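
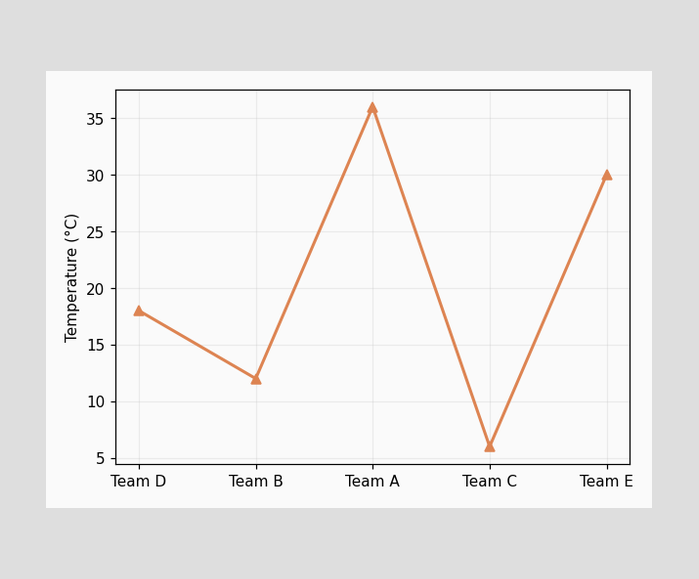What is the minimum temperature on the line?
The lowest point is at Team C, and reading across to the y-axis gives 6°C.

6°C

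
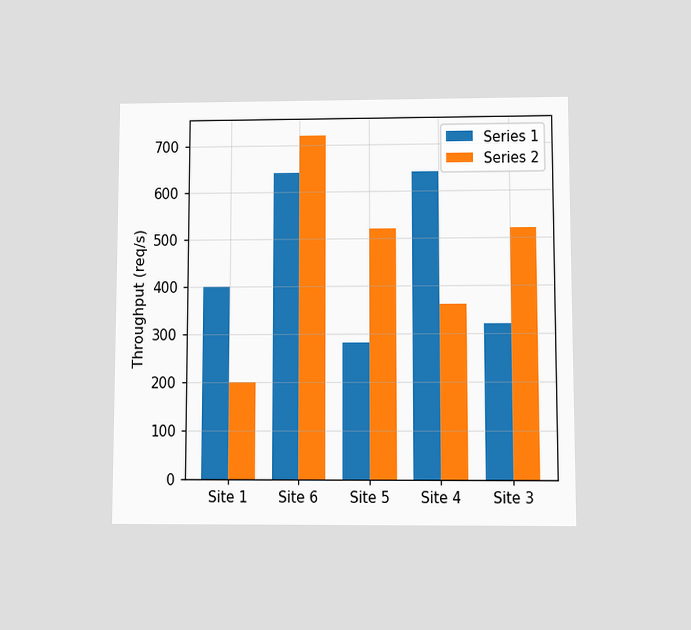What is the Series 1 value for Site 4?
The chart is viewed at a slight angle. The Series 1 bar at Site 4 reaches 640req/s on the y-axis.

640req/s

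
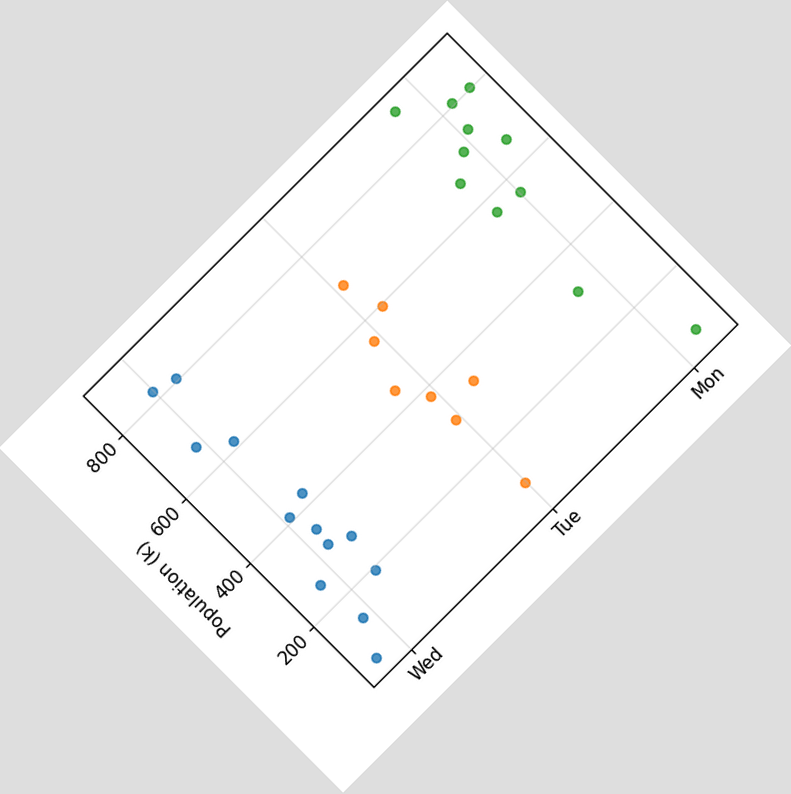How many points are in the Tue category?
8

The chart is tilted about 45° counter-clockwise. Counting the markers in the Tue column gives 8.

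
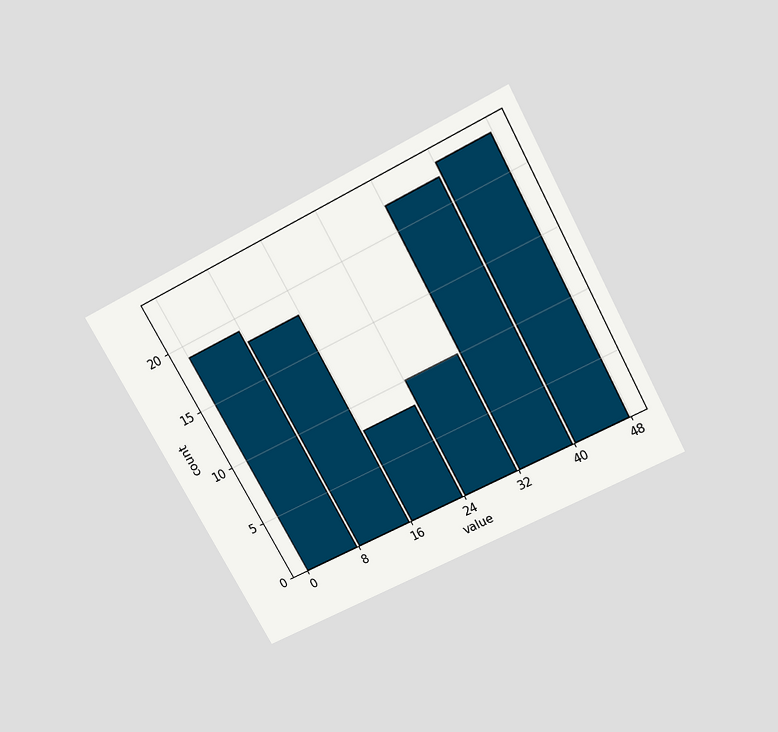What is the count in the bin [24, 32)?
10

The chart is tilted about 29° counter-clockwise and viewed slightly from above. The [24, 32) bin has height 10.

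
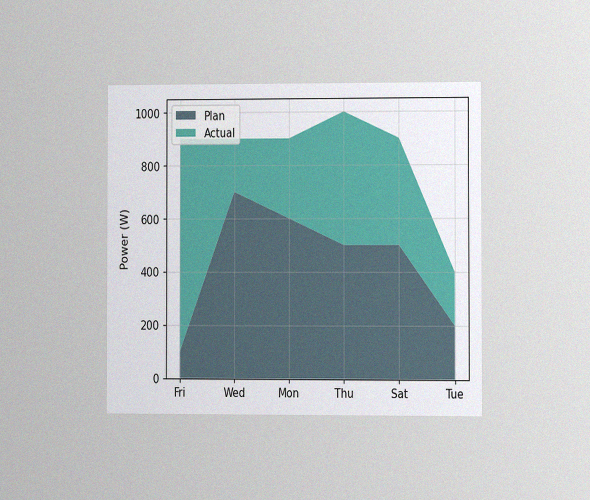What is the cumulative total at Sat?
The chart is viewed at a slight angle, with some photo noise. The stacked total at Sat reaches 900W.

900W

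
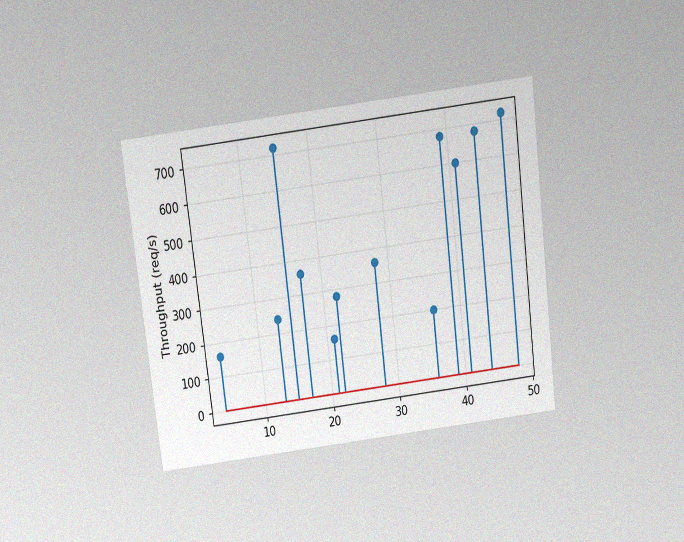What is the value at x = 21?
160req/s

The chart is tilted about 7° counter-clockwise and viewed slightly from above, with some photo noise. The stem at x=21 reaches 160req/s.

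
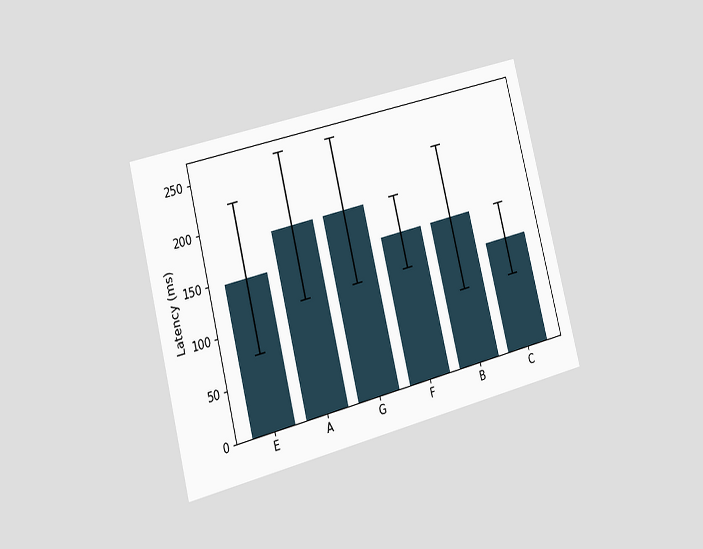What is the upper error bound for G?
259ms

The chart is tilted about 14° counter-clockwise and viewed at a slight angle. The G bar's upper whisker reaches 259ms.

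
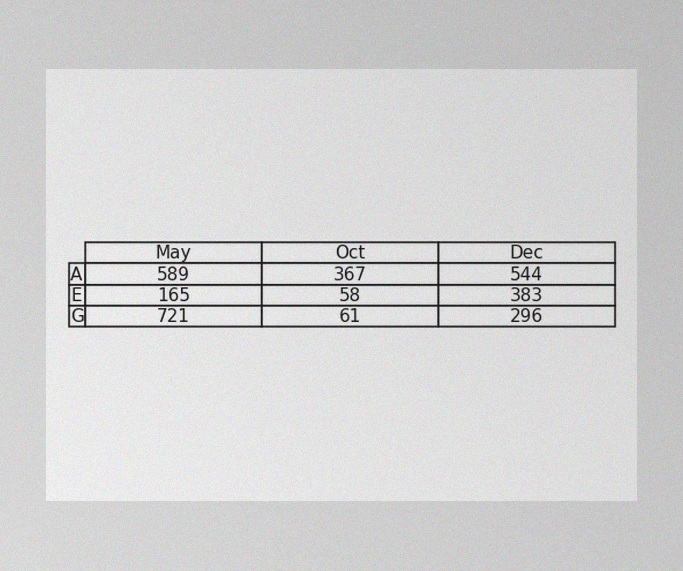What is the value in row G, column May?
721

The image has some photo noise and uneven lighting. The (G, May) cell reads 721.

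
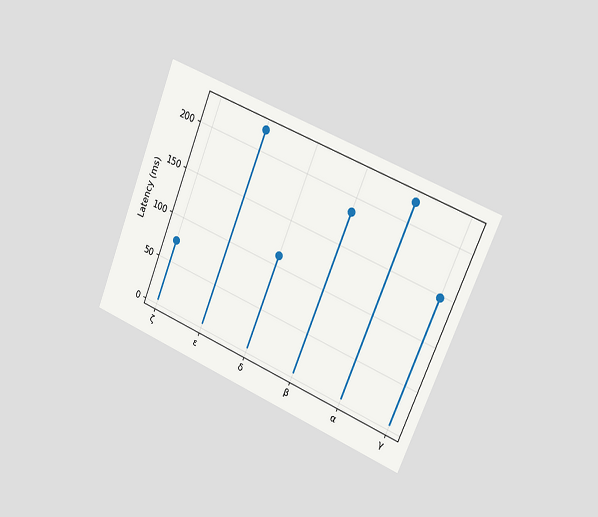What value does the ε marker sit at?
The chart is tilted about 22° clockwise and viewed slightly from the right. The ε marker sits at 222ms.

222ms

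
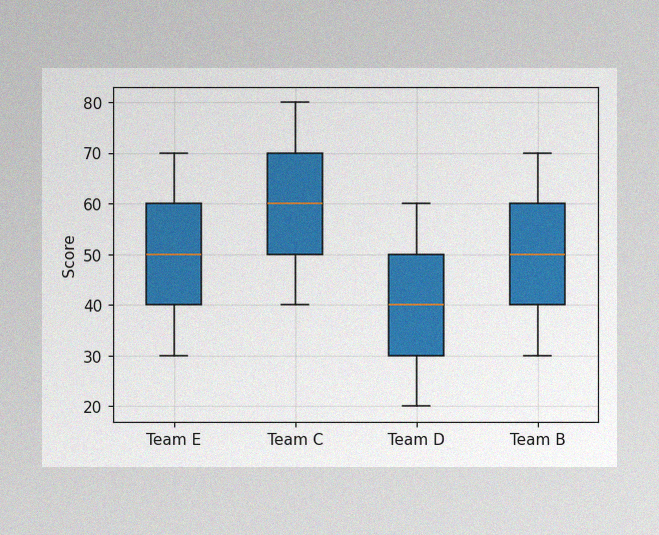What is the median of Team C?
The image has some photo noise and uneven lighting. The median line in the Team C box sits at 60.

60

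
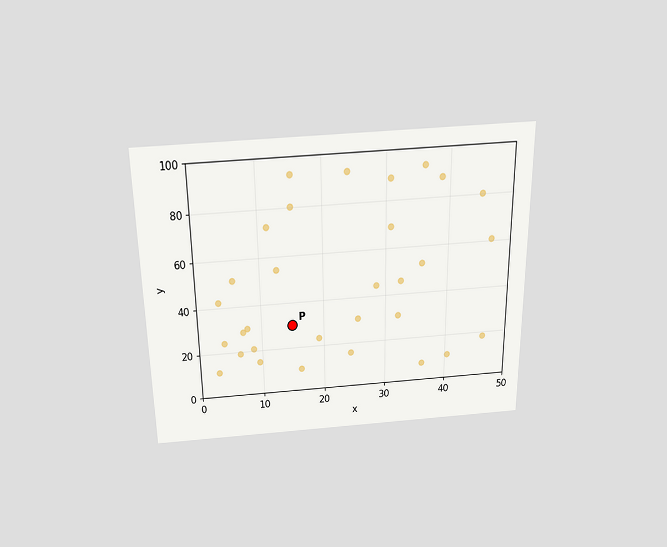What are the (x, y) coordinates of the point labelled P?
(15, 30)

The chart is viewed slightly from above. Following the gridlines from P to each axis, P sits at (15, 30).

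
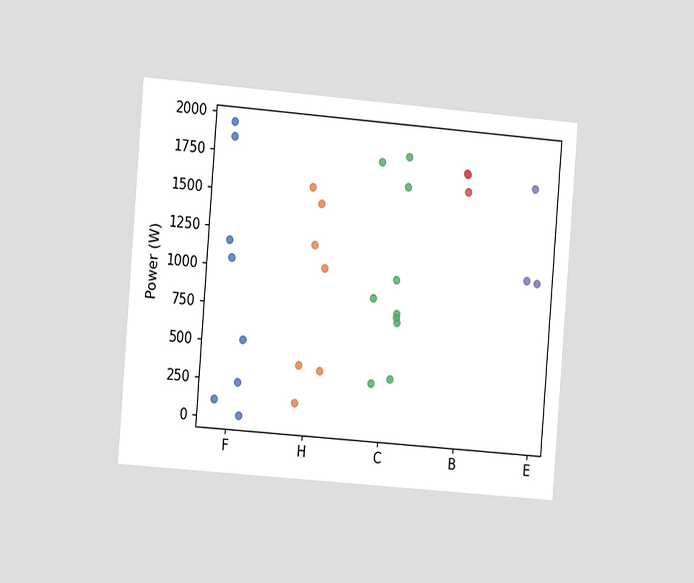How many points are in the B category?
The chart is tilted about 5° clockwise and viewed slightly from the left. Counting the markers in the B column gives 3.

3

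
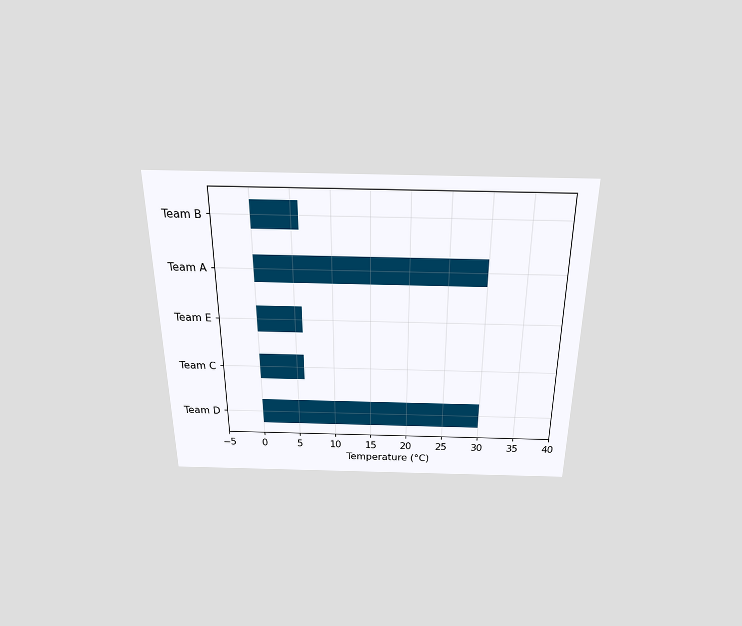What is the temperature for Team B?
6°C

The chart is viewed slightly from above. Reading along the chart's x-axis, the Team B bar reaches 6°C.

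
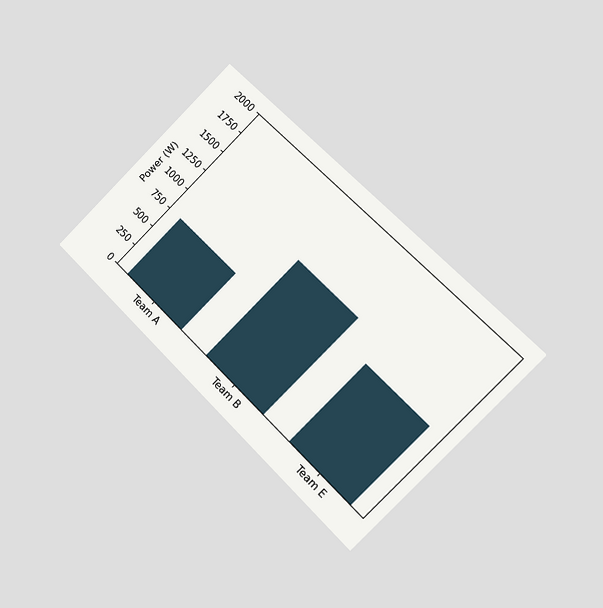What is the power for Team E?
1000W

The chart is tilted about 45° clockwise and viewed slightly from the right. Reading along the chart's y-axis, the Team E bar reaches 1000W.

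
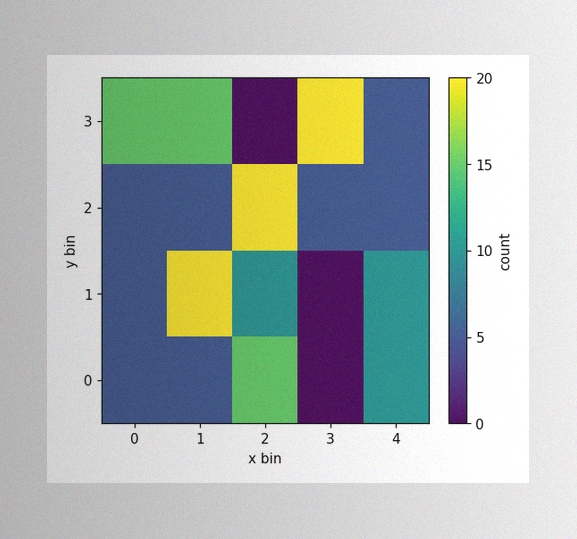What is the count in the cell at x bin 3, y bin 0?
0

The image has some photo noise and uneven lighting. Matching the cell (3, 0) against the colorbar gives 0.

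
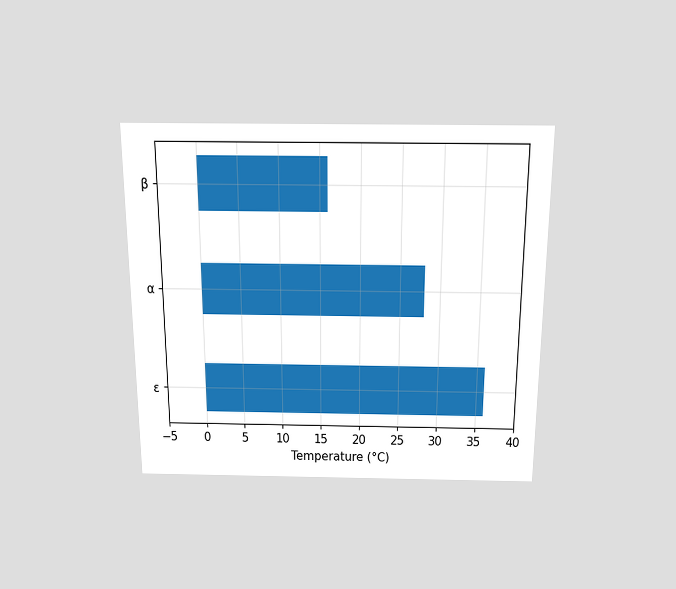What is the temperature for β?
16°C

The chart is viewed slightly from above. Reading along the chart's x-axis, the β bar reaches 16°C.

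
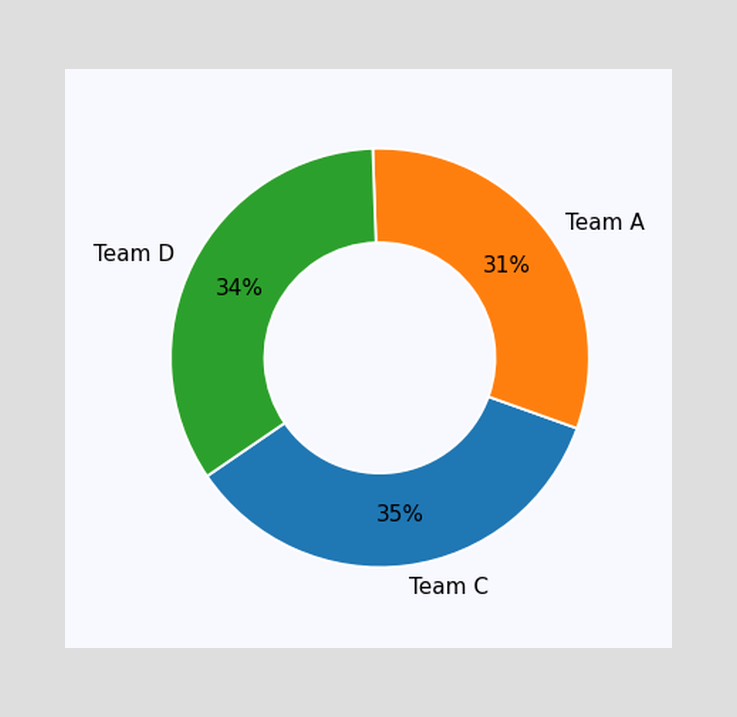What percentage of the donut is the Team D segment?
34%

The Team D segment takes up 34% of the ring.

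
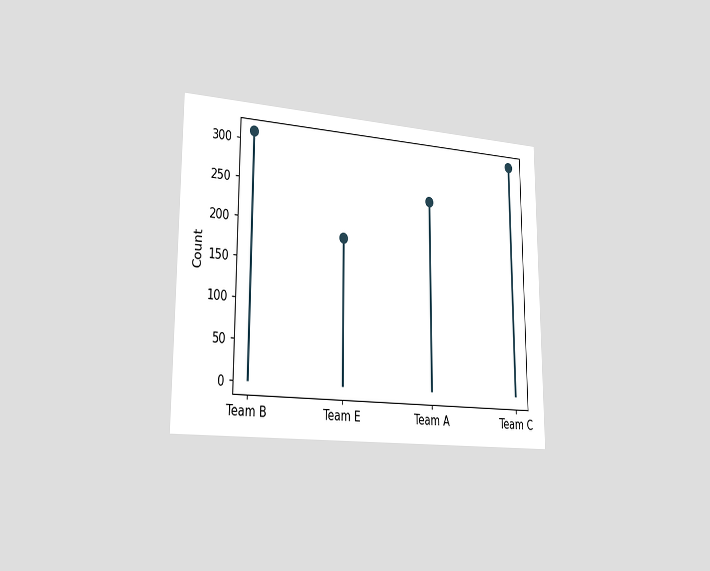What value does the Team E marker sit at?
The chart is viewed slightly from the left. The Team E marker sits at 186.

186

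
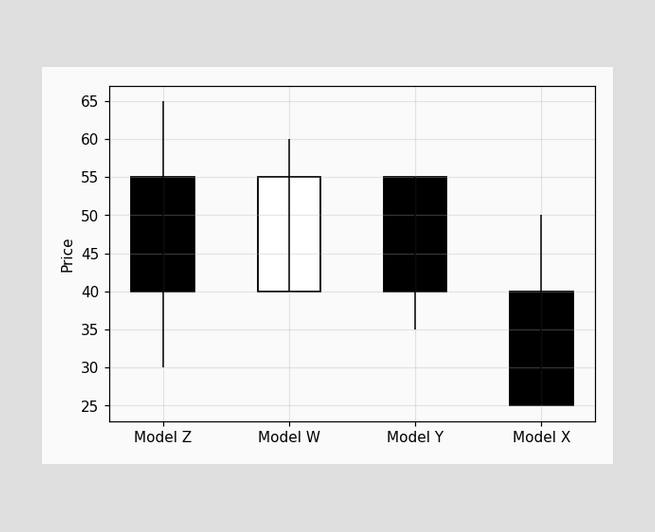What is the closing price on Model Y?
The Model Y candle closes at 40.

40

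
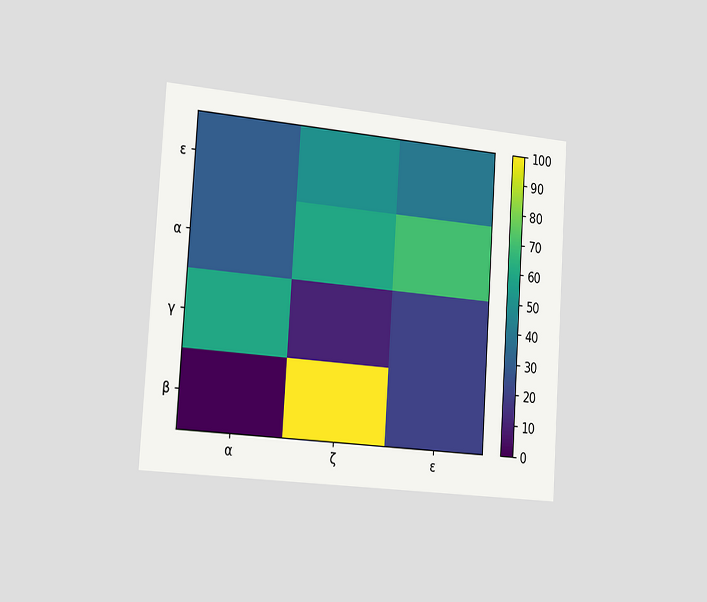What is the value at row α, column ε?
The chart is tilted about 4° clockwise and viewed slightly from the left. Matching cell (α, ε) against the colorbar gives 70.

70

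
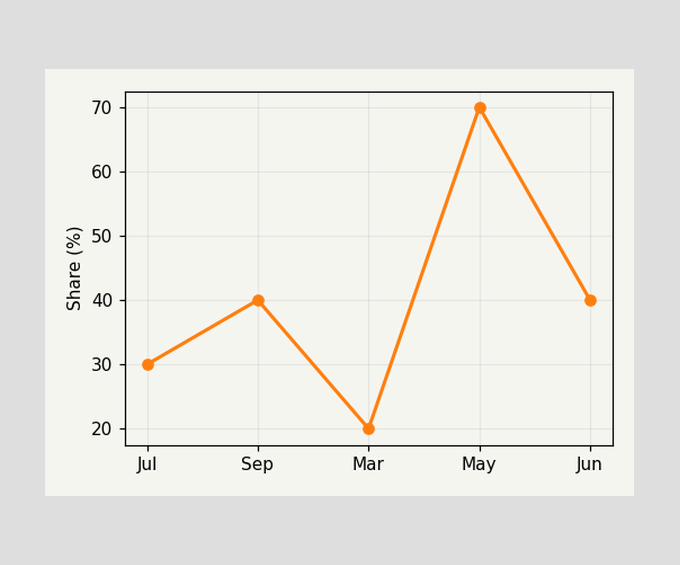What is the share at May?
70%

At May, the line is at 70%.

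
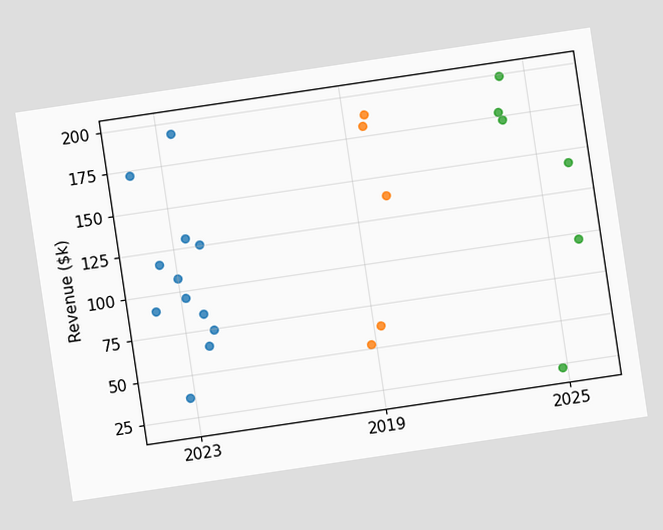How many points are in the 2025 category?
6

The chart is tilted about 8° counter-clockwise. Counting the markers in the 2025 column gives 6.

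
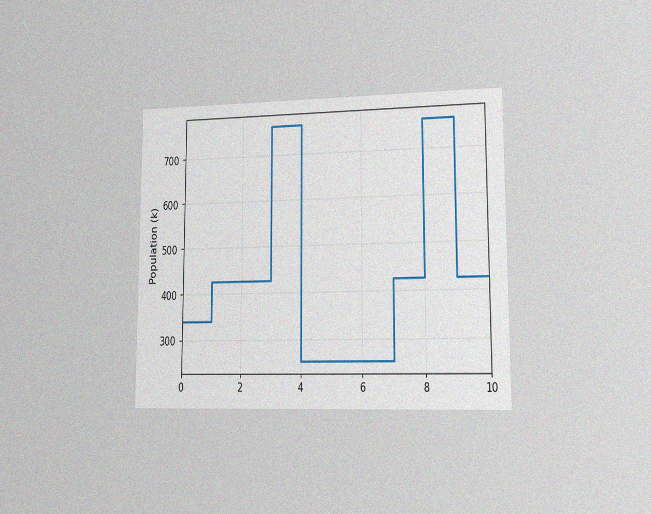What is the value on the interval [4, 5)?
The chart is viewed slightly from the right, with some photo noise. On [4, 5) the step sits at 255k.

255k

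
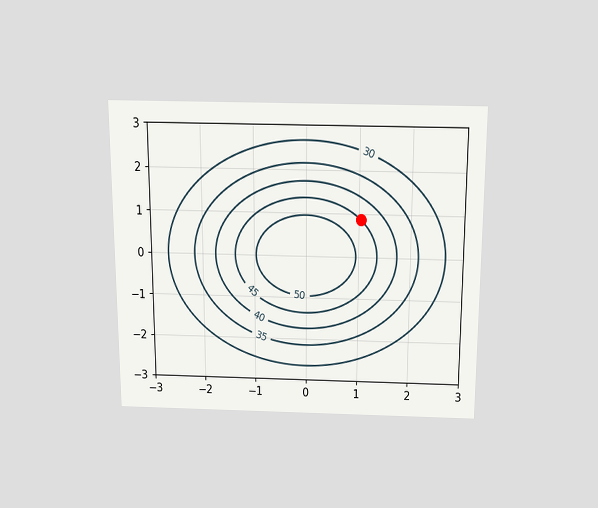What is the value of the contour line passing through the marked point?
45

The chart is viewed slightly from above. The marked point sits on the contour labelled 45.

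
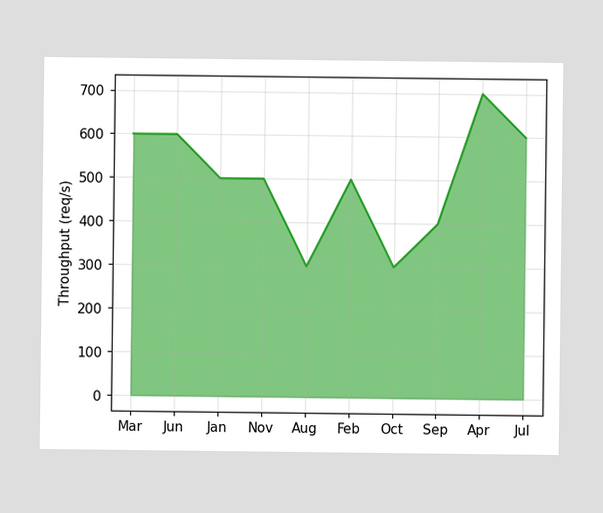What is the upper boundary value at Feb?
At Feb the upper boundary is at 500req/s.

500req/s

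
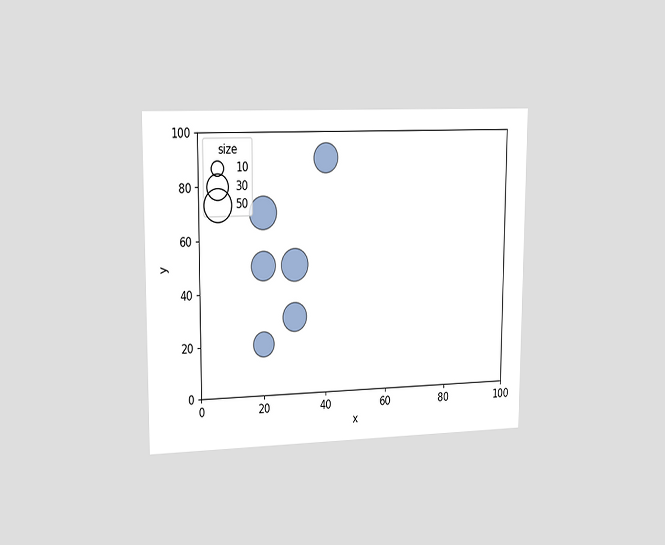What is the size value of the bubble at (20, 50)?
40

The chart is viewed slightly from the left. Matching the bubble at (20, 50) against the size legend gives 40.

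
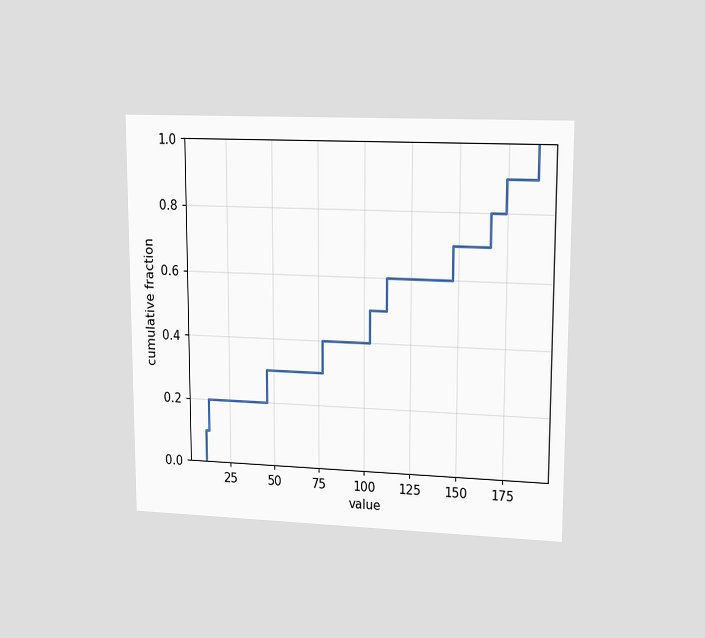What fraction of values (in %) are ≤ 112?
The chart is viewed at a slight angle. At x=112 the ECDF step is at 60%.

60%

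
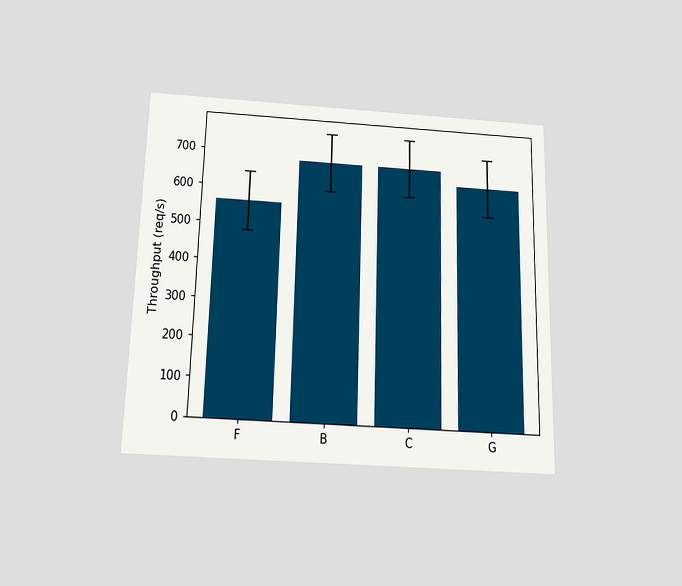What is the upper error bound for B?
The chart is viewed slightly from below. The B bar's upper whisker reaches 760req/s.

760req/s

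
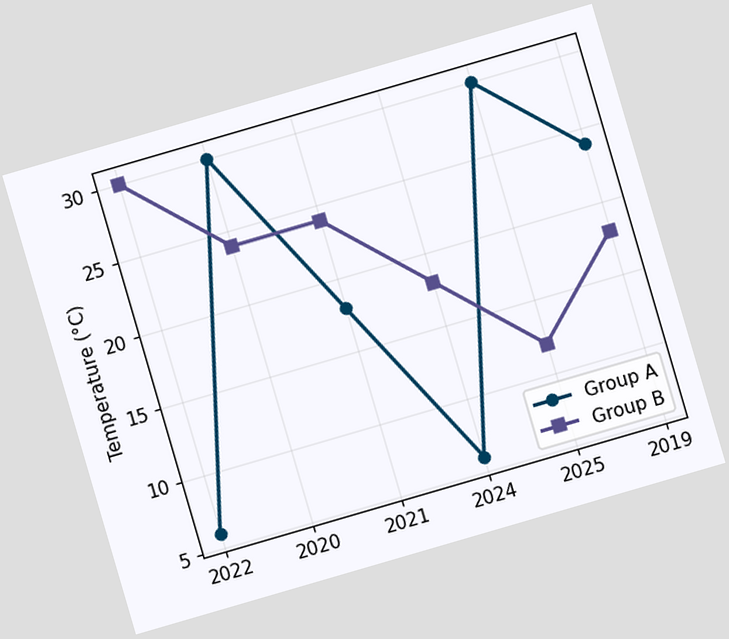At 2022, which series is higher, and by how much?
Group B, by 24°C

The chart is tilted about 16° counter-clockwise. At 2022, Group B sits above the other line by 24°C.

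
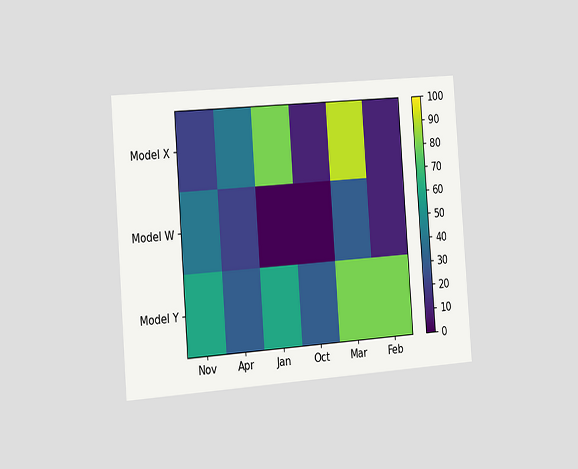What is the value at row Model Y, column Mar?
80

The chart is tilted about 4° counter-clockwise and viewed slightly from the left. Matching cell (Model Y, Mar) against the colorbar gives 80.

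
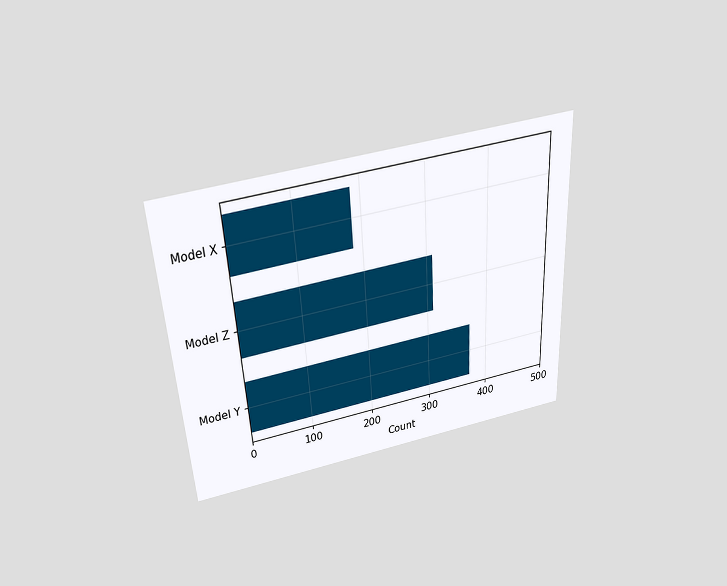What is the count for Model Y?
372

The chart is tilted about 3° counter-clockwise and viewed slightly from above. Reading along the chart's x-axis, the Model Y bar reaches 372.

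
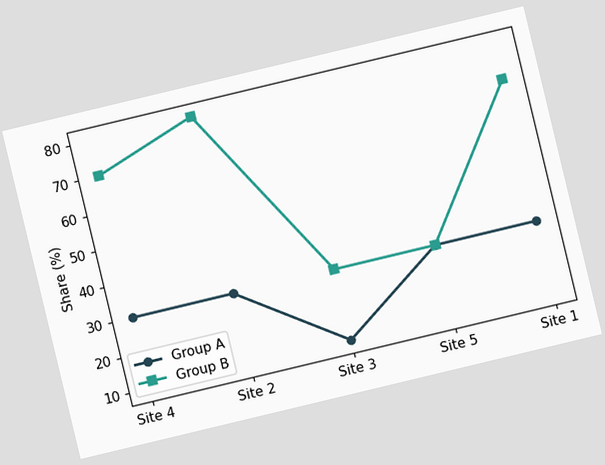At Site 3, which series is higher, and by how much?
The chart is tilted about 13° counter-clockwise. At Site 3, Group B sits above the other line by 20%.

Group B, by 20%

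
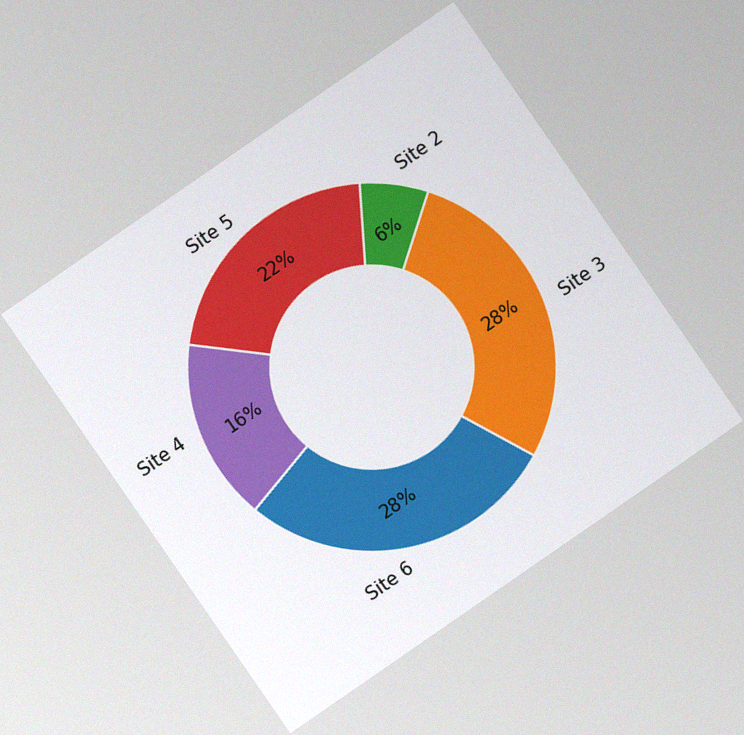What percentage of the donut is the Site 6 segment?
The chart is tilted about 35° counter-clockwise, with some photo noise. The Site 6 segment takes up 28% of the ring.

28%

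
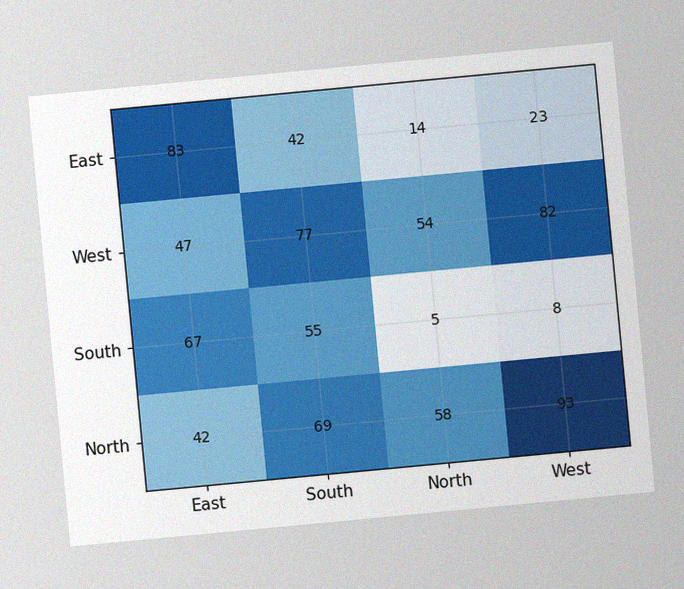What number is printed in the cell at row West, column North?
54

The chart is tilted about 5° counter-clockwise, with some photo noise. The (West, North) cell reads 54.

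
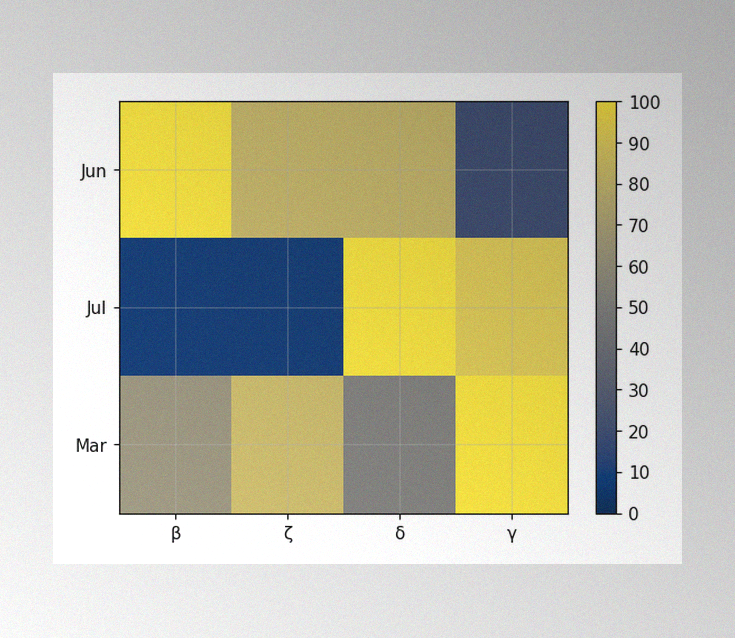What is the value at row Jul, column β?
10

The image has some photo noise and uneven lighting. Matching cell (Jul, β) against the colorbar gives 10.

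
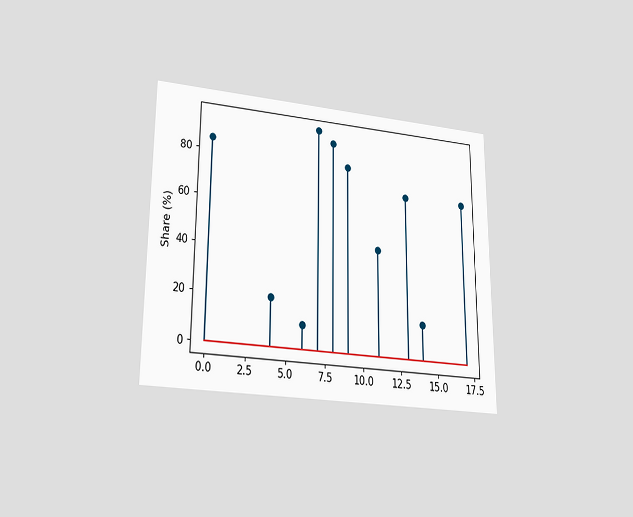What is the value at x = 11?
The chart is viewed at a slight angle. The stem at x=11 reaches 45%.

45%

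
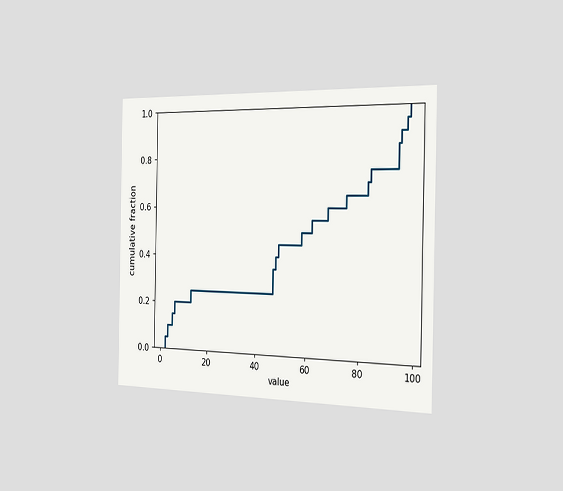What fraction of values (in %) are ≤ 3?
10%

The chart is viewed slightly from the right. At x=3 the ECDF step is at 10%.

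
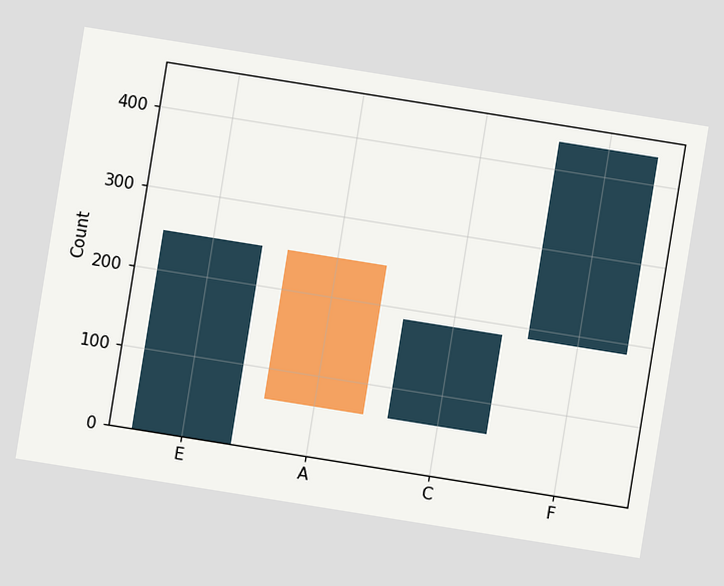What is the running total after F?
The chart is tilted about 9° clockwise. After F the running total reaches 434.

434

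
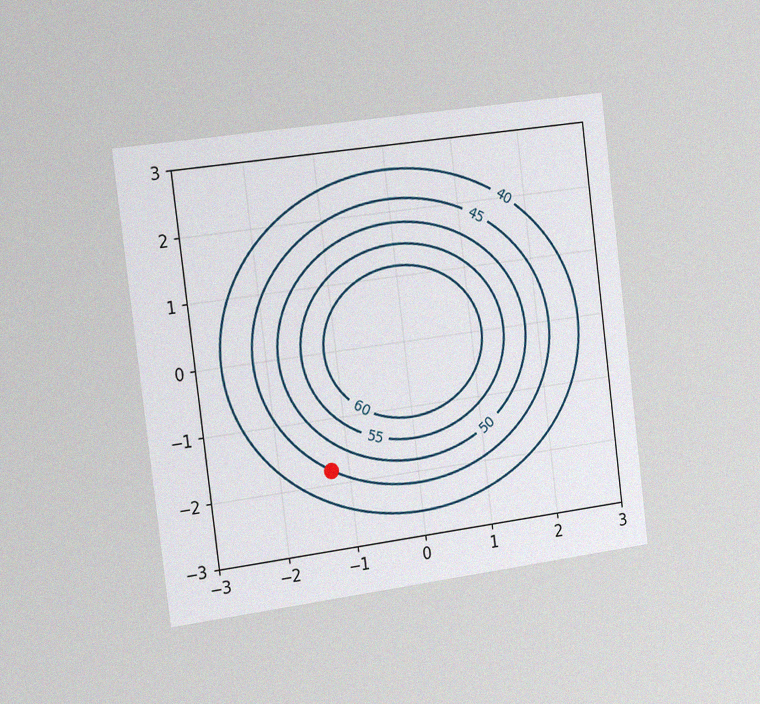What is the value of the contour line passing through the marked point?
45

The chart is tilted about 7° counter-clockwise and viewed slightly from the left, with some photo noise. The marked point sits on the contour labelled 45.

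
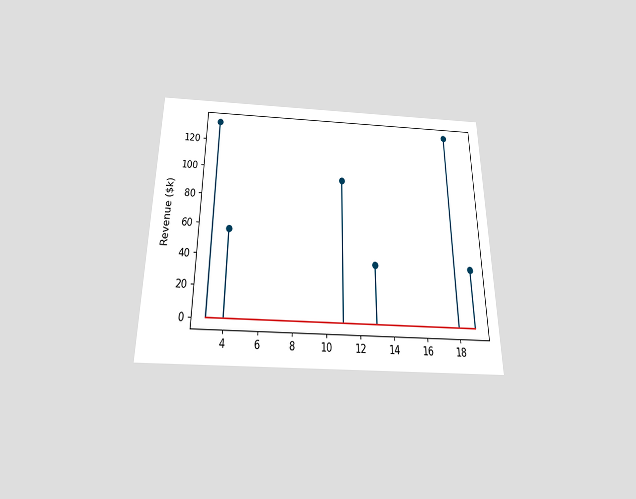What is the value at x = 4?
The chart is viewed slightly from below. The stem at x=4 reaches $57k.

$57k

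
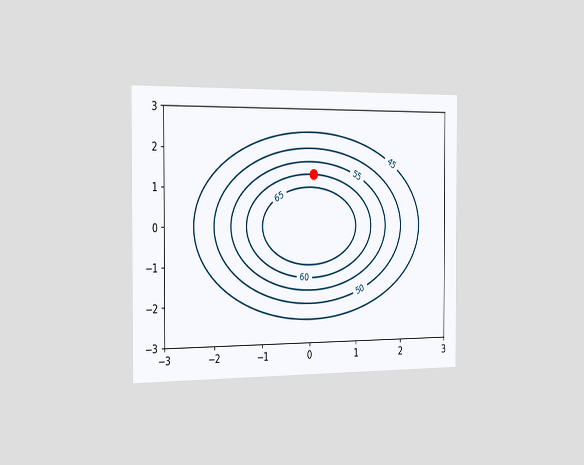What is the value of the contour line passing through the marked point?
60

The chart is viewed slightly from the left. The marked point sits on the contour labelled 60.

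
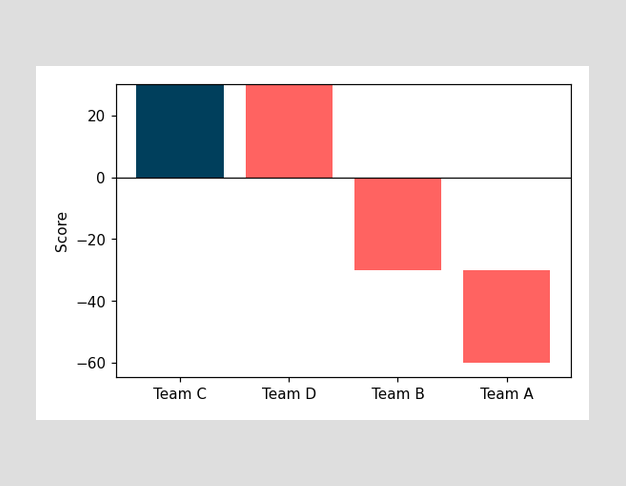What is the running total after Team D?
After Team D the running total reaches 0.

0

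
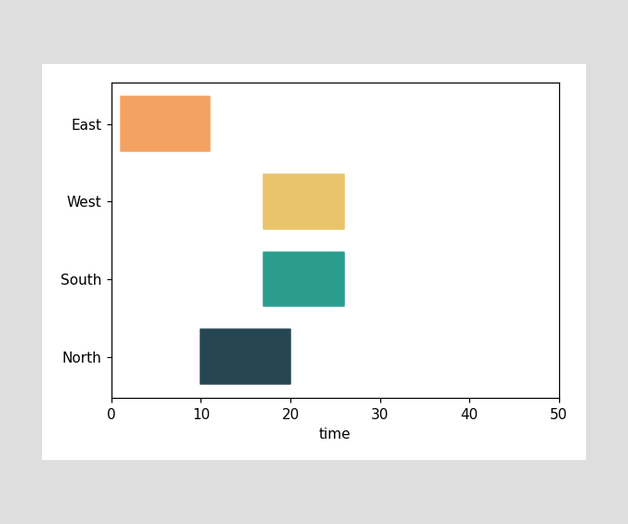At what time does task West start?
The West bar begins at t=17.

17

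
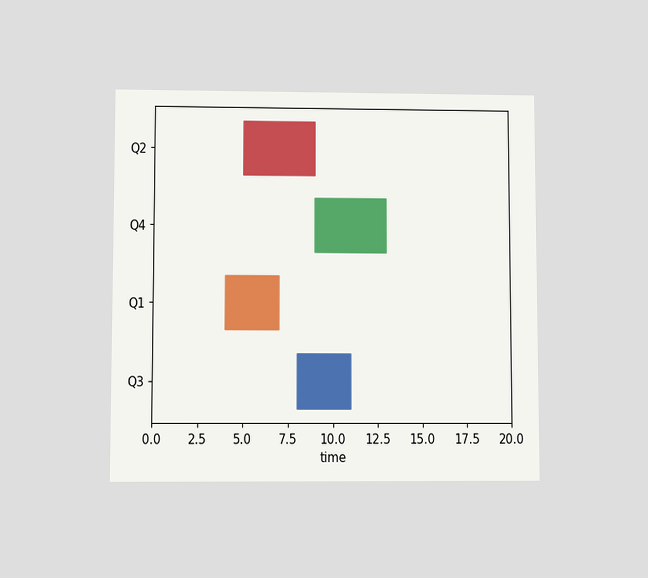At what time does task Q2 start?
5

The chart is viewed at a slight angle. The Q2 bar begins at t=5.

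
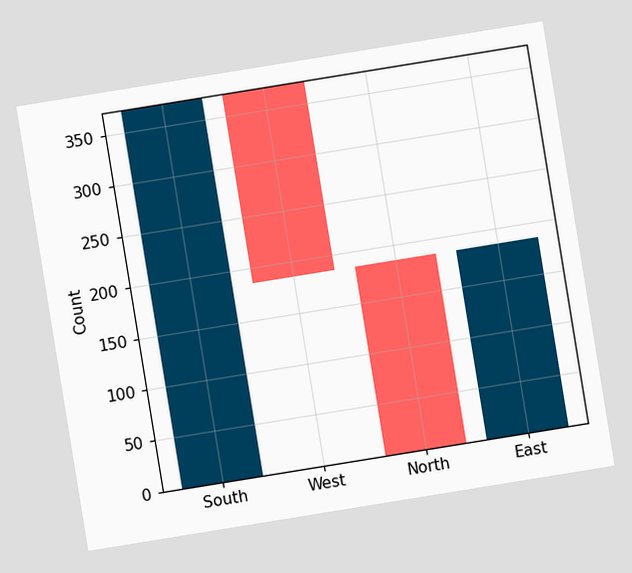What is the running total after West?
186

The chart is tilted about 9° counter-clockwise. After West the running total reaches 186.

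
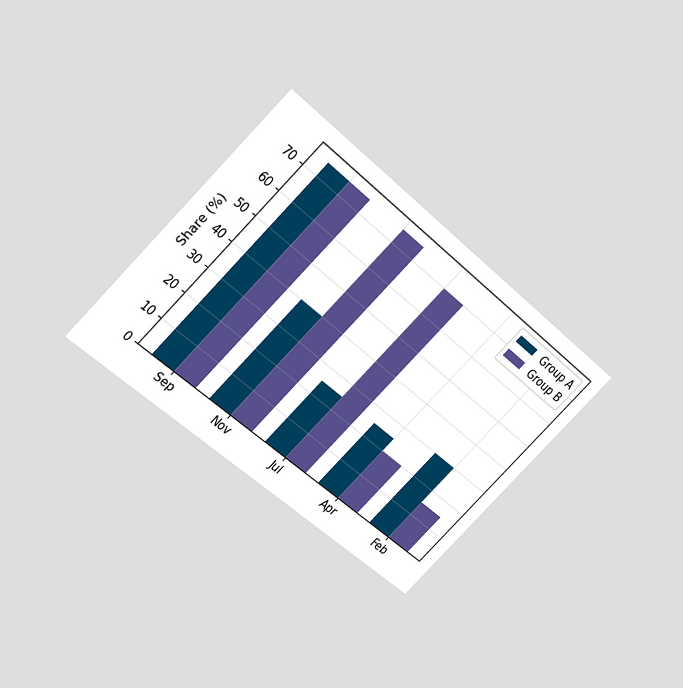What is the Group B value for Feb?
15%

The chart is tilted about 45° clockwise and viewed slightly from above. The Group B bar at Feb reaches 15% on the y-axis.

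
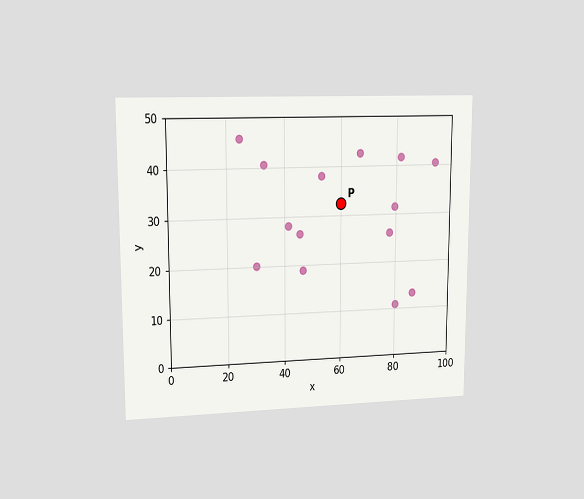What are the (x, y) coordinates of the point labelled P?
(60, 32.5)

The chart is viewed at a slight angle. Following the gridlines from P to each axis, P sits at (60, 32.5).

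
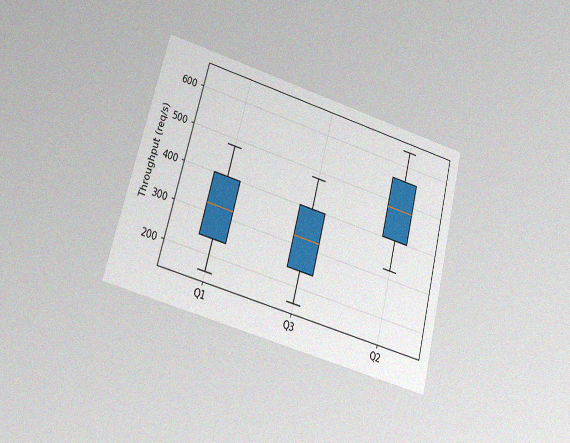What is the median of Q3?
320req/s

The chart is tilted about 15° clockwise and viewed at a slight angle, with some photo noise. The median line in the Q3 box sits at 320req/s.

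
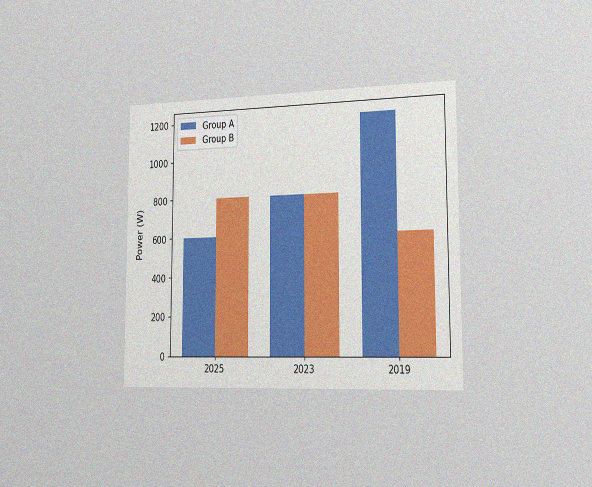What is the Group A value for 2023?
The chart is viewed slightly from the right, with some photo noise. The Group A bar at 2023 reaches 800W on the y-axis.

800W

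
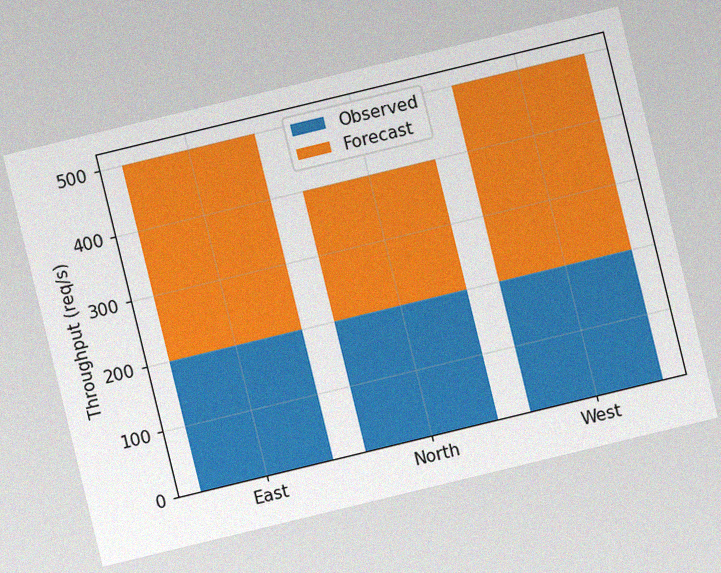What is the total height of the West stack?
The chart is tilted about 14° counter-clockwise, with some photo noise. The West stack's top reaches 500req/s on the y-axis.

500req/s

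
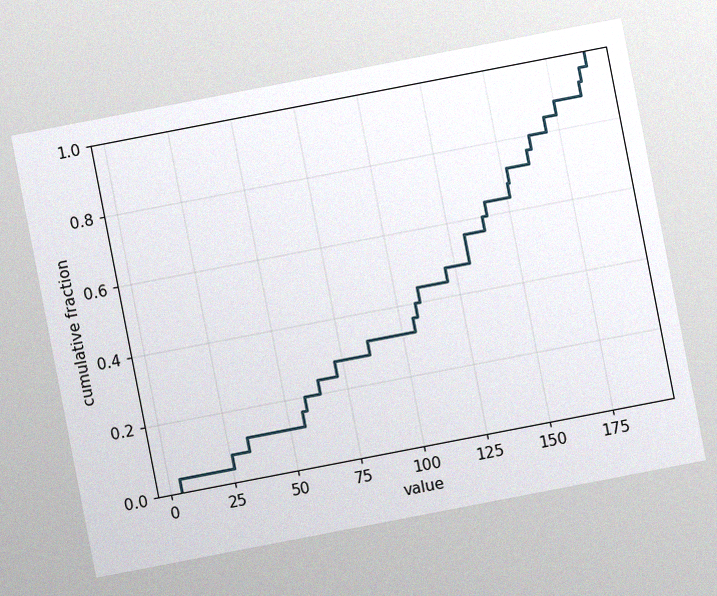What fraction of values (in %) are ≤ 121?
The chart is tilted about 11° counter-clockwise, with some photo noise. At x=121 the ECDF step is at 48%.

48%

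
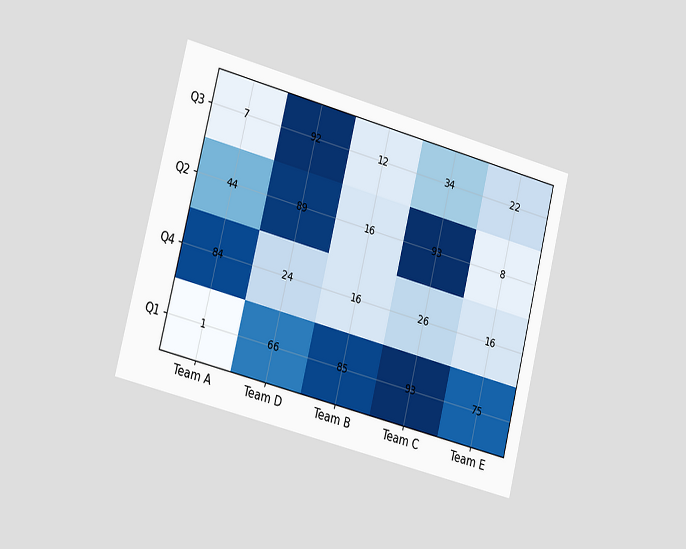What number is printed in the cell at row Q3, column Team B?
The chart is tilted about 14° clockwise and viewed slightly from the left. The (Q3, Team B) cell reads 12.

12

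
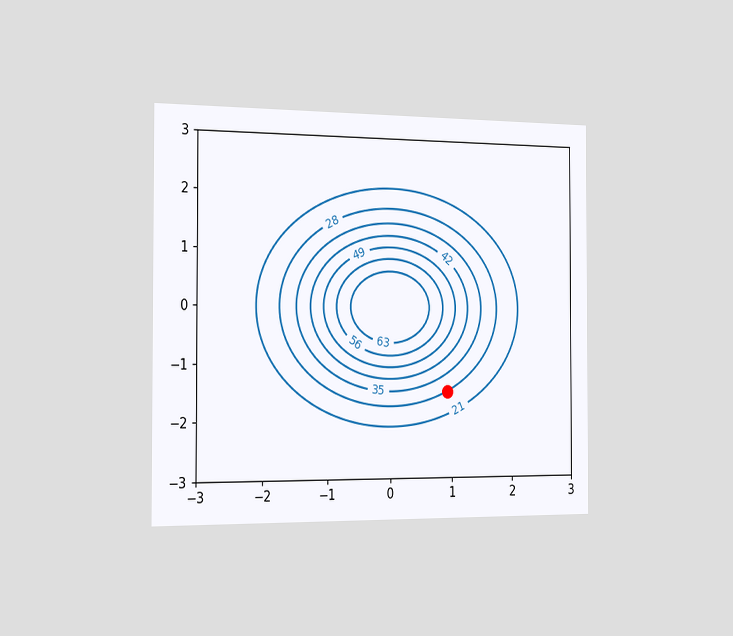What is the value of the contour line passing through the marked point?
The chart is viewed slightly from the left. The marked point sits on the contour labelled 28.

28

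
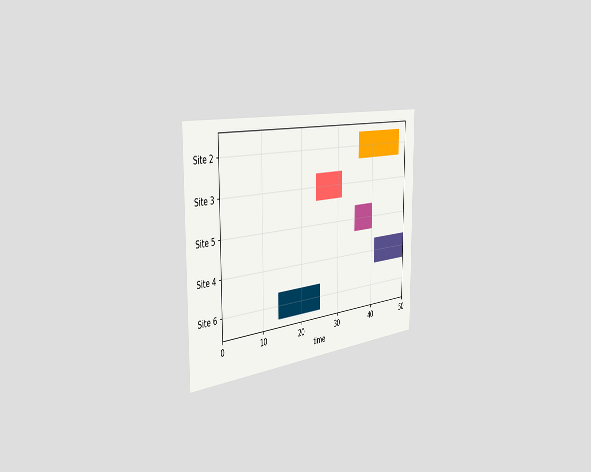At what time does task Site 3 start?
24

The chart is viewed slightly from the left. The Site 3 bar begins at t=24.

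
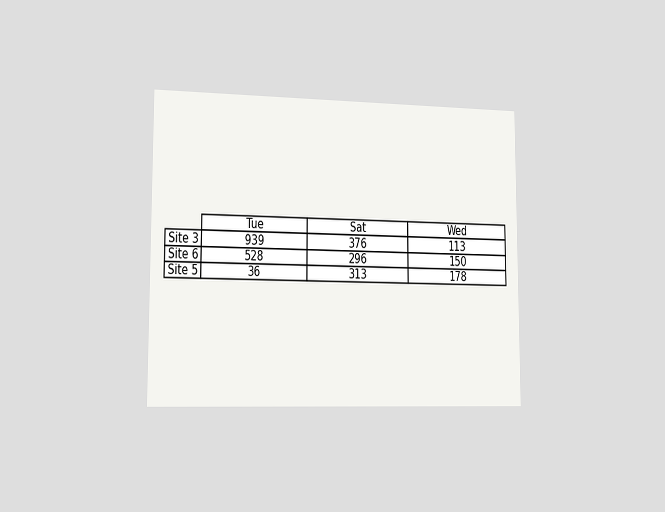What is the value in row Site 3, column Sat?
The chart is viewed slightly from the left. The (Site 3, Sat) cell reads 376.

376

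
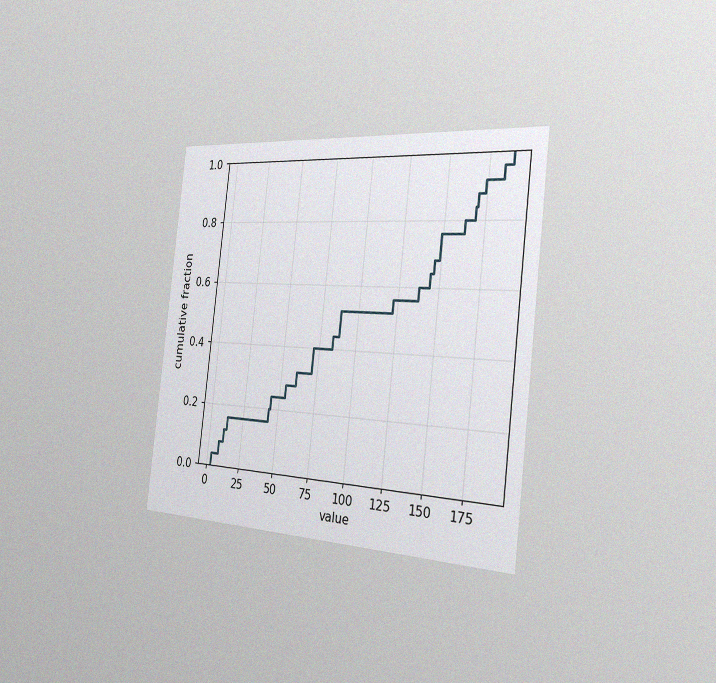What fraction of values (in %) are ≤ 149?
The chart is tilted about 7° clockwise and viewed slightly from the right, with some photo noise. At x=149 the ECDF step is at 76%.

76%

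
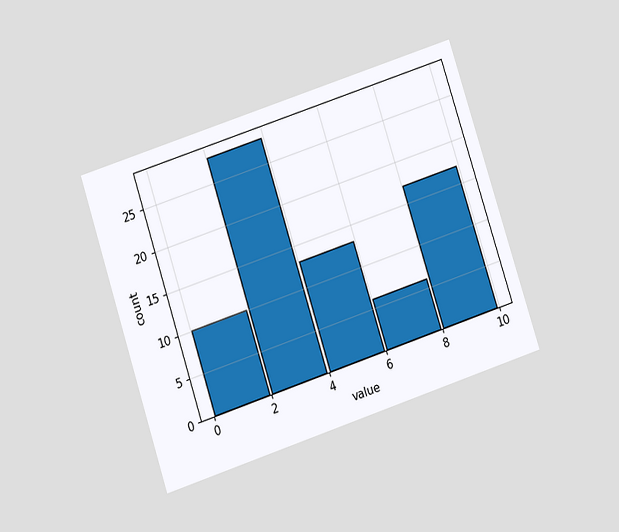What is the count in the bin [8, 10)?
The chart is tilted about 18° counter-clockwise and viewed slightly from below. The [8, 10) bin has height 17.

17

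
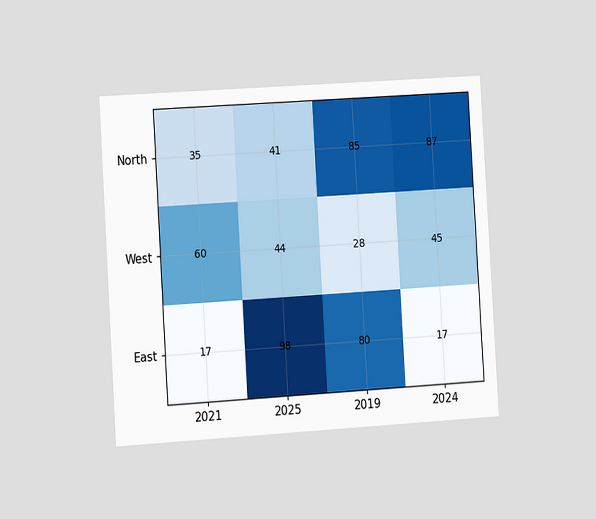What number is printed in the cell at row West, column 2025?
44

The chart is tilted about 3° counter-clockwise and viewed slightly from the left. The (West, 2025) cell reads 44.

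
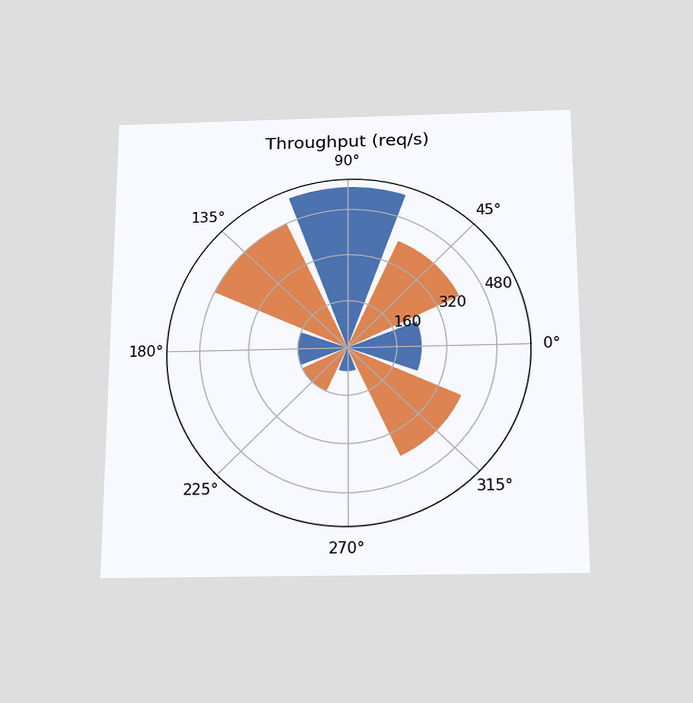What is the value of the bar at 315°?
400req/s

The chart is viewed slightly from below. The bar at 315° reaches 400req/s on the radial axis.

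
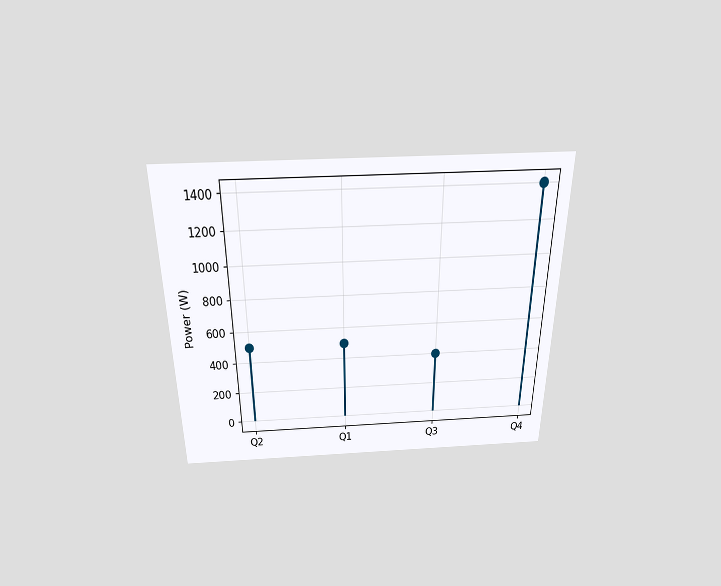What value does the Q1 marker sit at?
The chart is viewed slightly from above. The Q1 marker sits at 500W.

500W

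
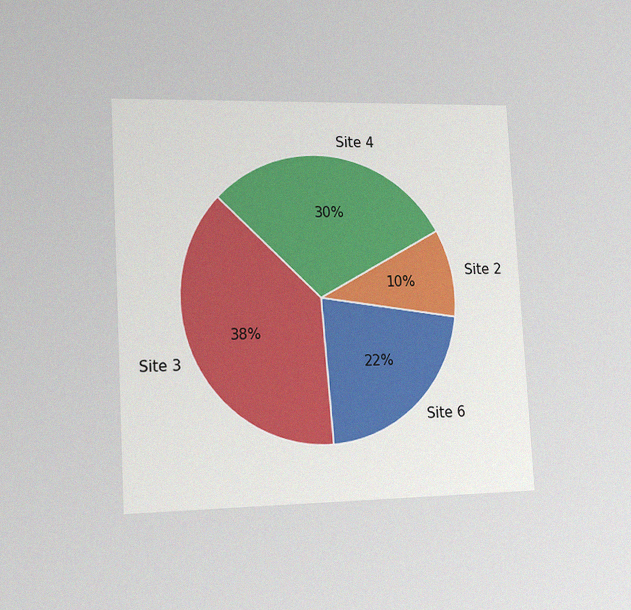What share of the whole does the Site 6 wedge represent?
The chart is tilted about 3° counter-clockwise and viewed slightly from the left, with some photo noise. The Site 6 slice takes up 22% of the pie.

22%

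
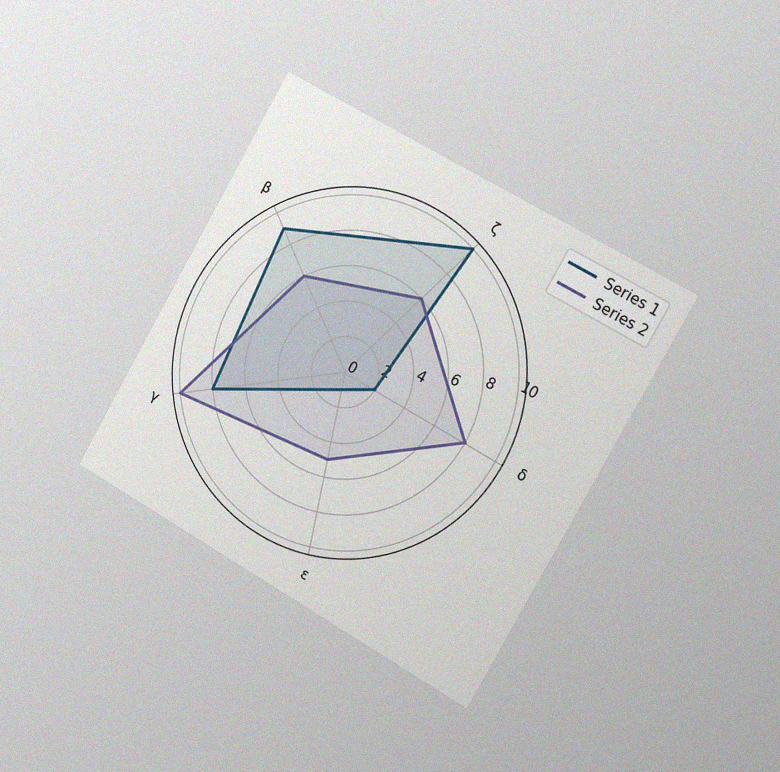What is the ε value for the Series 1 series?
1

The chart is tilted about 30° clockwise and viewed slightly from the right, with some photo noise. On the ε axis, Series 1 reaches 1.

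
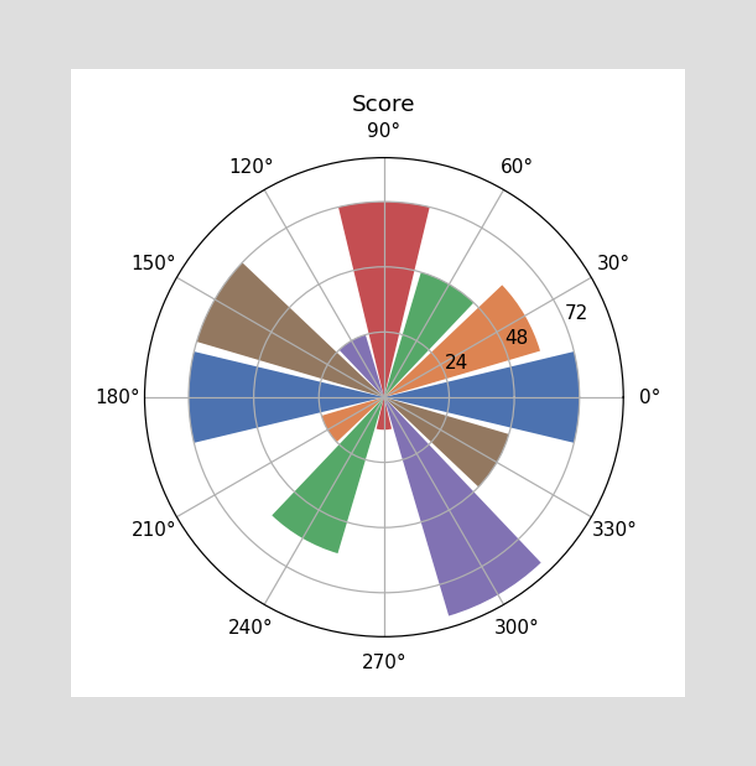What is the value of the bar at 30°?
The bar at 30° reaches 60 on the radial axis.

60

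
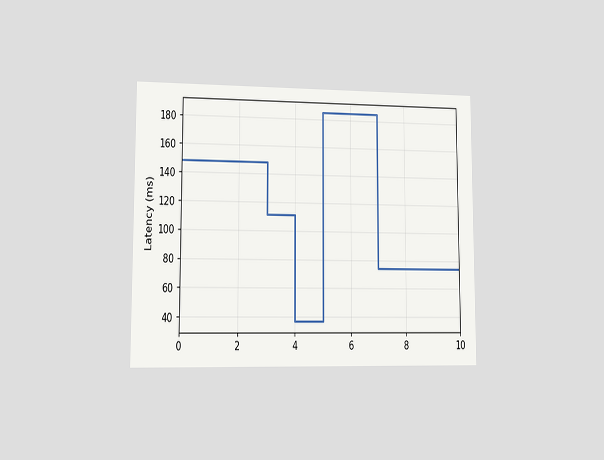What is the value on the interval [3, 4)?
The chart is viewed at a slight angle. On [3, 4) the step sits at 111ms.

111ms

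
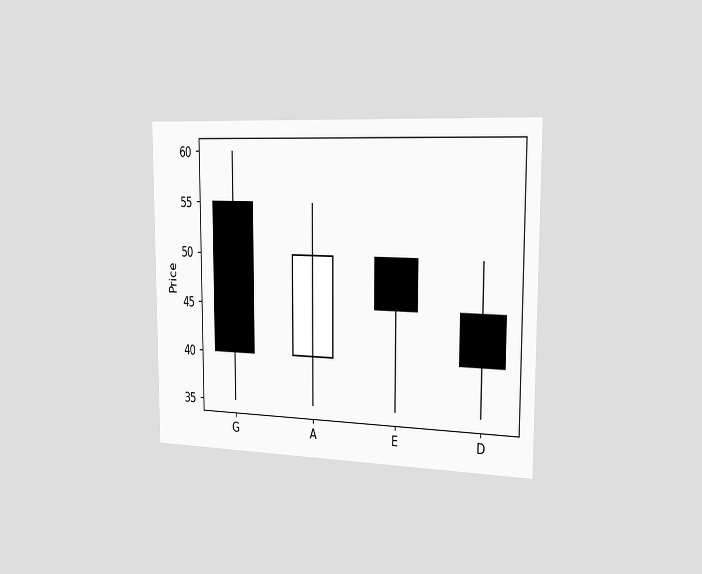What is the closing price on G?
40

The chart is viewed slightly from the right. The G candle closes at 40.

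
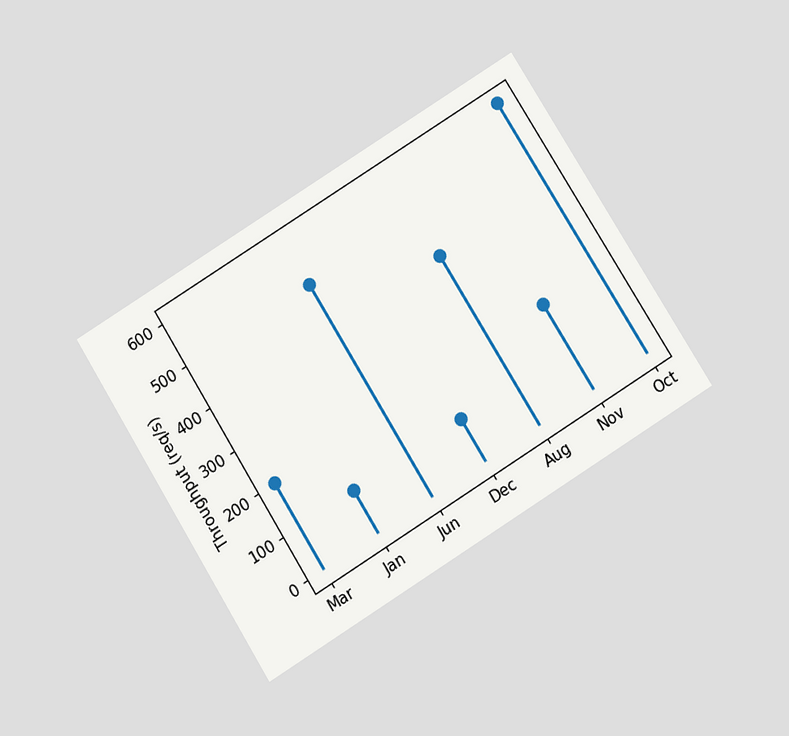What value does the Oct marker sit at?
The chart is tilted about 32° counter-clockwise and viewed slightly from below. The Oct marker sits at 600req/s.

600req/s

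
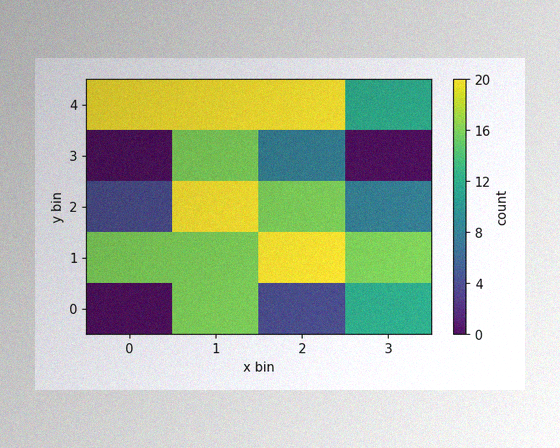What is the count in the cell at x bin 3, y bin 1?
16

The image has some photo noise and uneven lighting. Matching the cell (3, 1) against the colorbar gives 16.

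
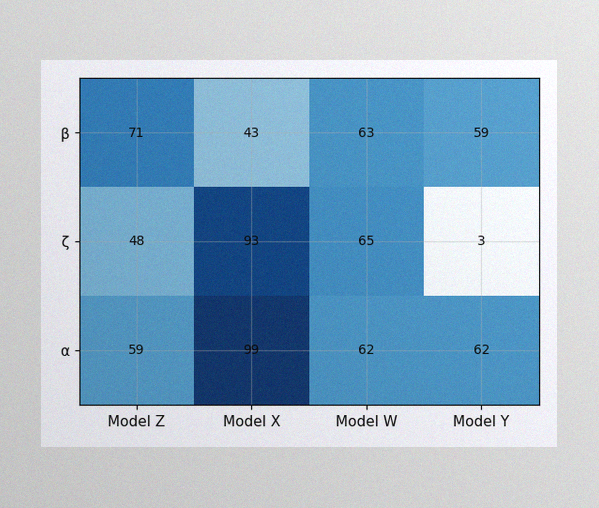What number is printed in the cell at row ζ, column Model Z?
The image has some photo noise and uneven lighting. The (ζ, Model Z) cell reads 48.

48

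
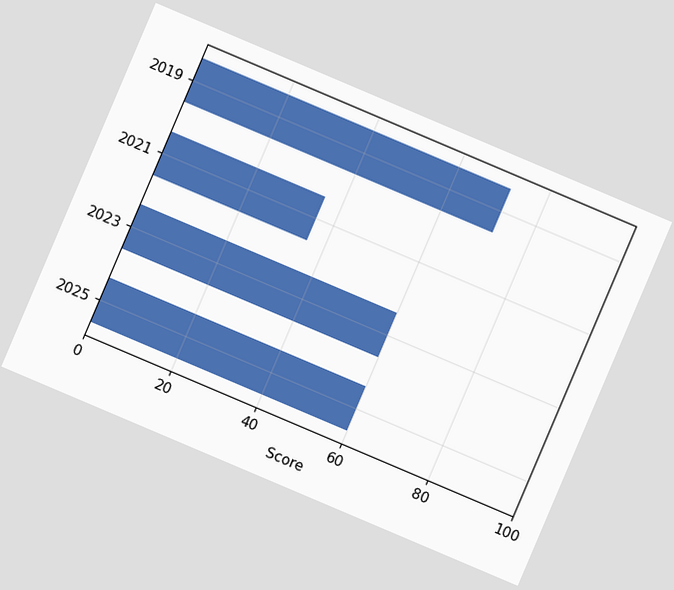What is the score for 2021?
The chart is tilted about 23° clockwise. Reading along the chart's x-axis, the 2021 bar reaches 36.

36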